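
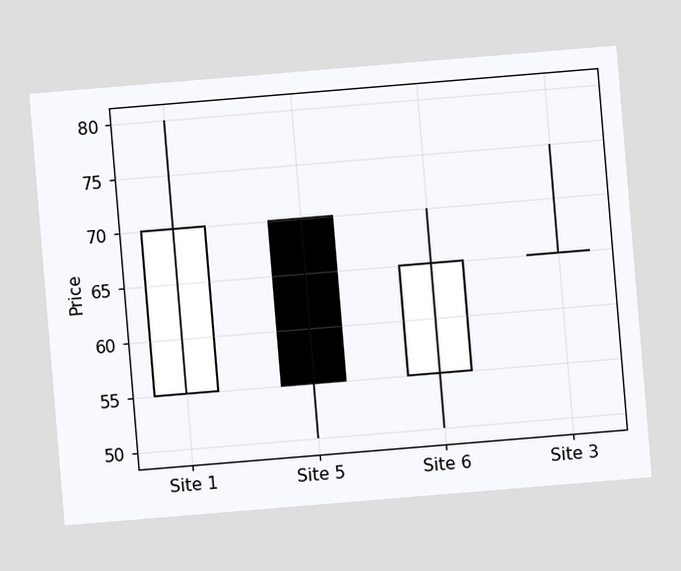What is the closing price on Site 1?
70

The chart is tilted about 5° counter-clockwise. The Site 1 candle closes at 70.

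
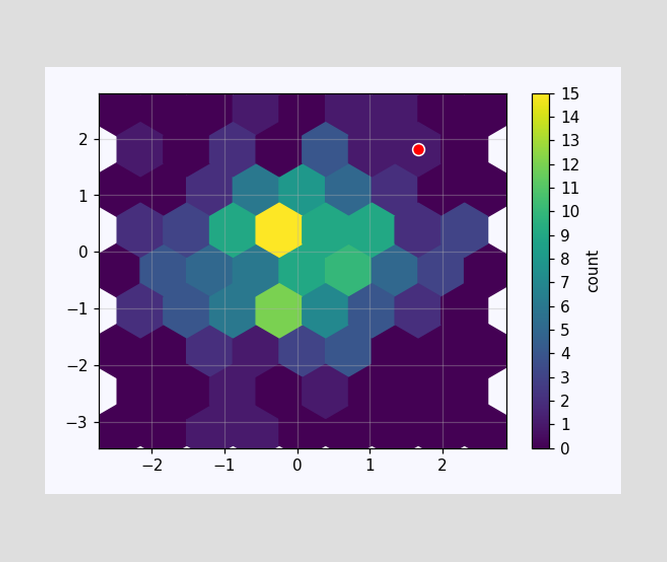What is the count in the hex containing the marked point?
The marked hex reads 1 on the colorbar.

1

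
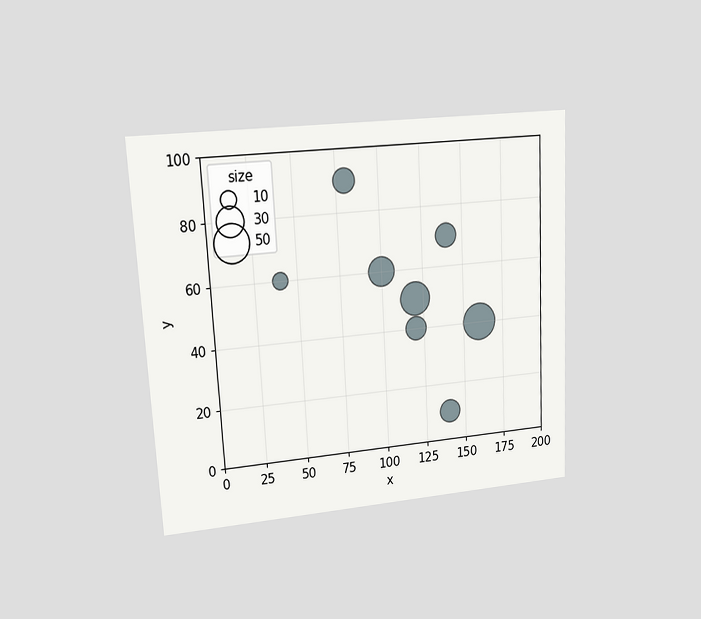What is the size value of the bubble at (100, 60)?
30

The chart is tilted about 3° counter-clockwise and viewed at a slight angle. Matching the bubble at (100, 60) against the size legend gives 30.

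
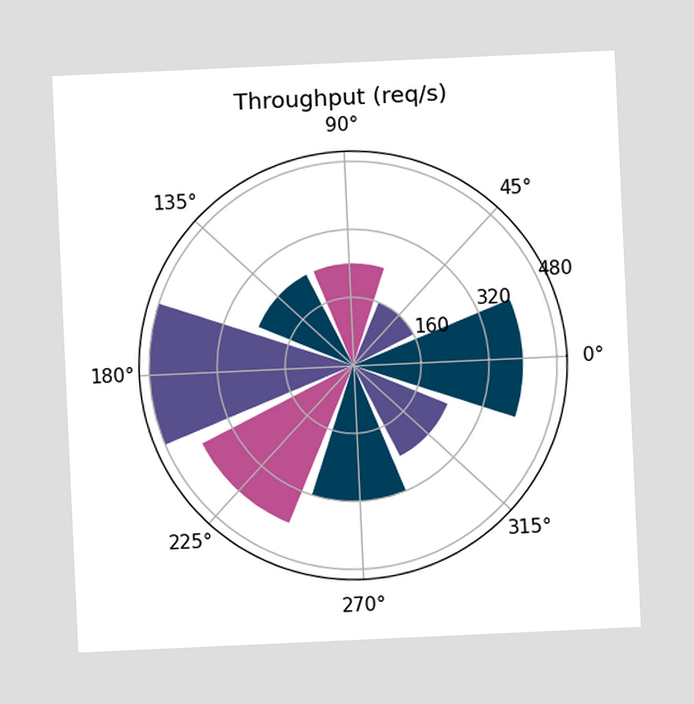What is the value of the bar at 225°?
The chart is tilted about 3° counter-clockwise. The bar at 225° reaches 400req/s on the radial axis.

400req/s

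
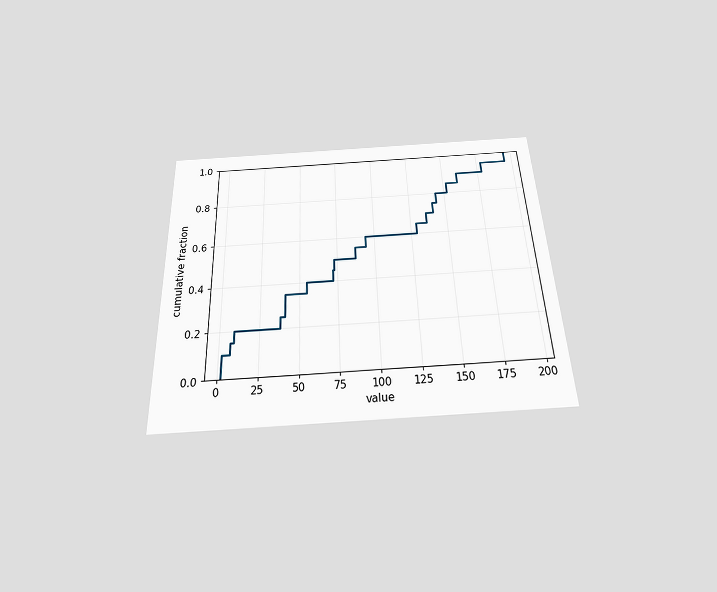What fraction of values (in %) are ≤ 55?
The chart is tilted about 2° counter-clockwise and viewed slightly from below. At x=55 the ECDF step is at 40%.

40%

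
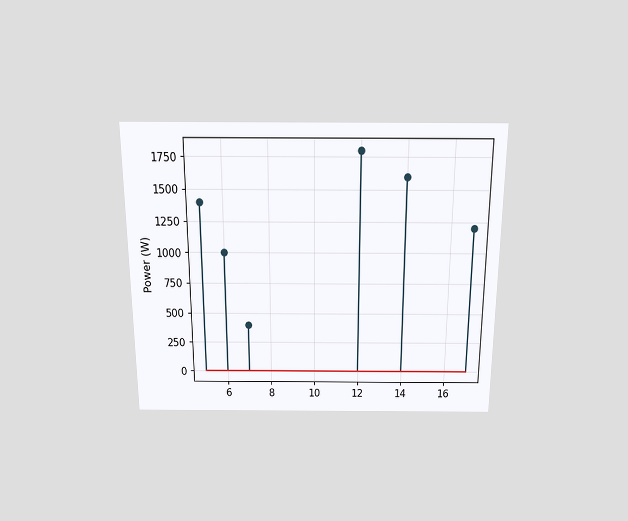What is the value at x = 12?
1800W

The chart is viewed slightly from above. The stem at x=12 reaches 1800W.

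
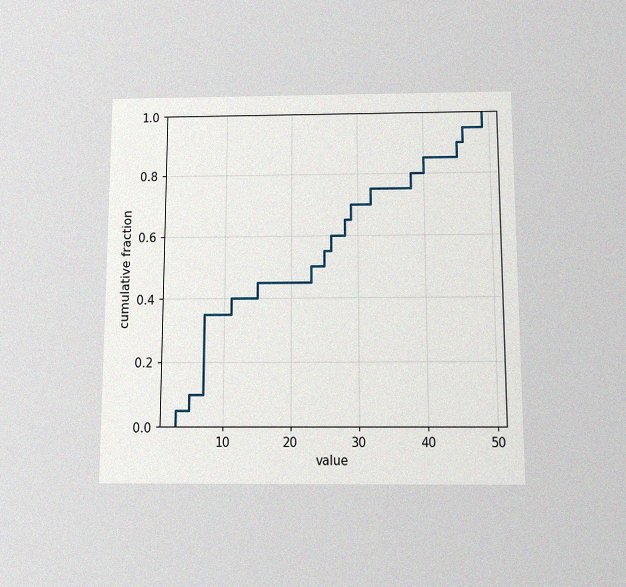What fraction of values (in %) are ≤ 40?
The chart is viewed slightly from below, with some photo noise. At x=40 the ECDF step is at 85%.

85%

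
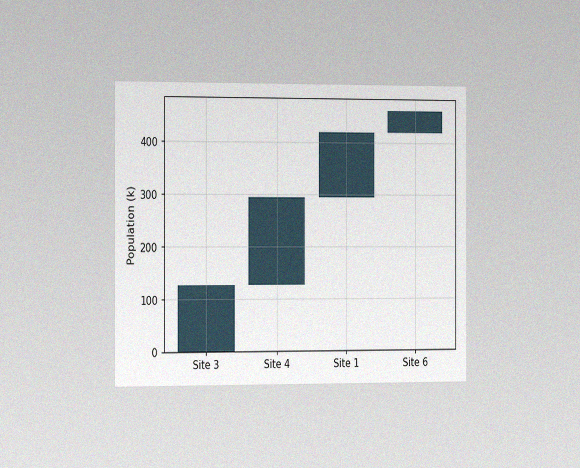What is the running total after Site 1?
The chart is viewed slightly from the left, with some photo noise. After Site 1 the running total reaches 420k.

420k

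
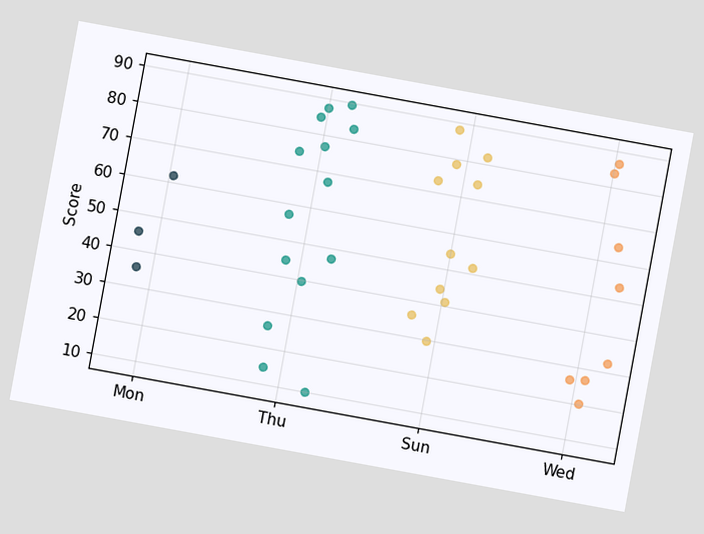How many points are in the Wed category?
8

The chart is tilted about 10° clockwise. Counting the markers in the Wed column gives 8.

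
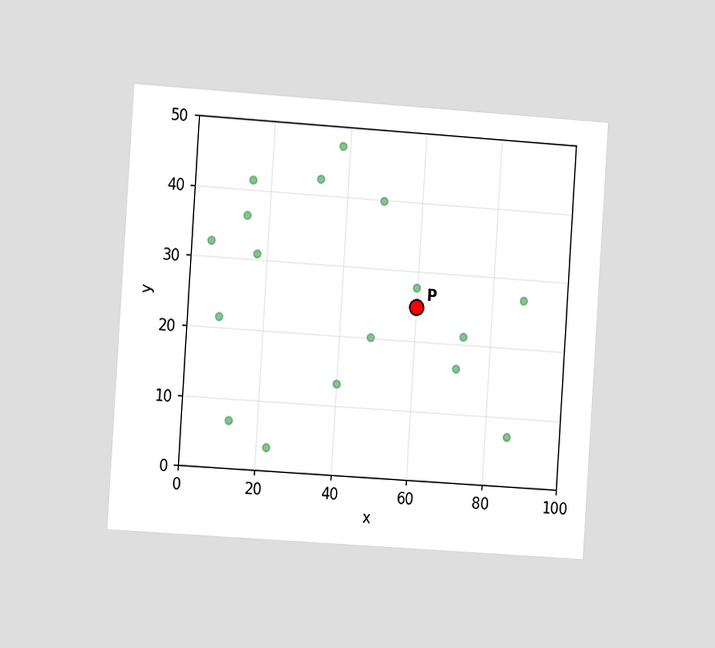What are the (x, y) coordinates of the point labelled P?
The chart is tilted about 4° clockwise and viewed at a slight angle. Following the gridlines from P to each axis, P sits at (60, 25).

(60, 25)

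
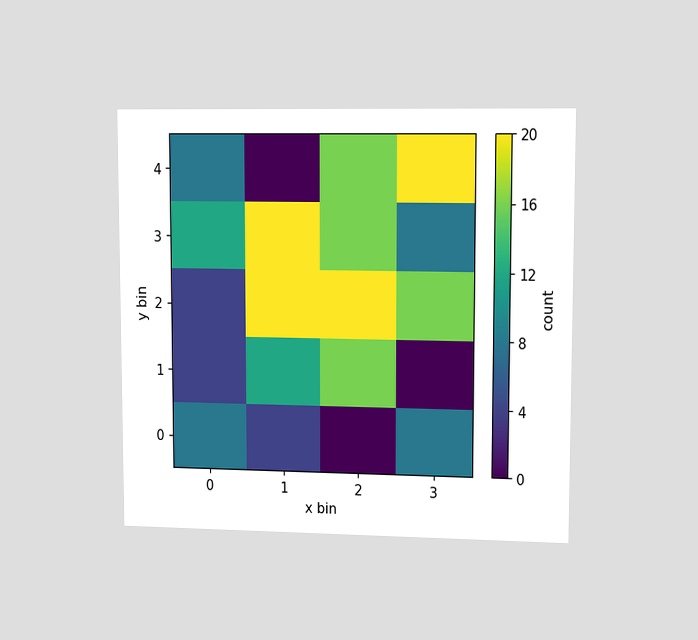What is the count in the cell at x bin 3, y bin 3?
The chart is viewed at a slight angle. Matching the cell (3, 3) against the colorbar gives 8.

8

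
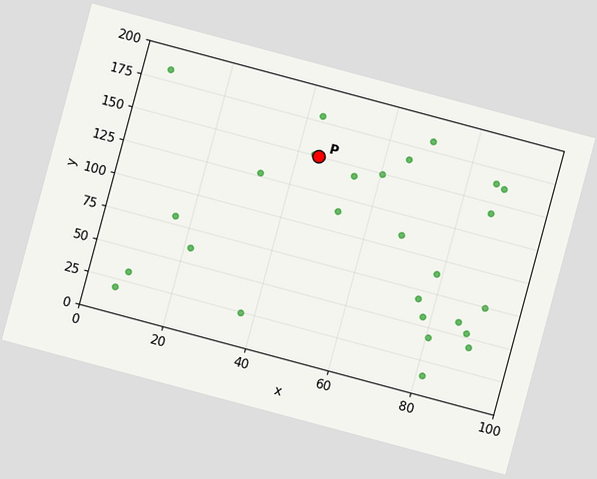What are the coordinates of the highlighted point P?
(45, 150)

The chart is tilted about 15° clockwise. Following the gridlines from P to each axis, P sits at (45, 150).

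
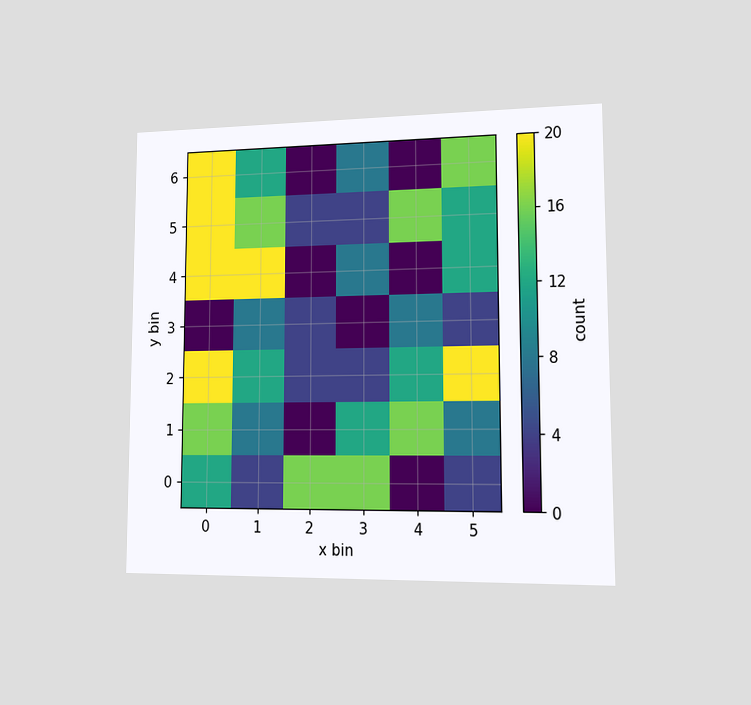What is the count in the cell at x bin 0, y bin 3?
0

The chart is viewed slightly from the right. Matching the cell (0, 3) against the colorbar gives 0.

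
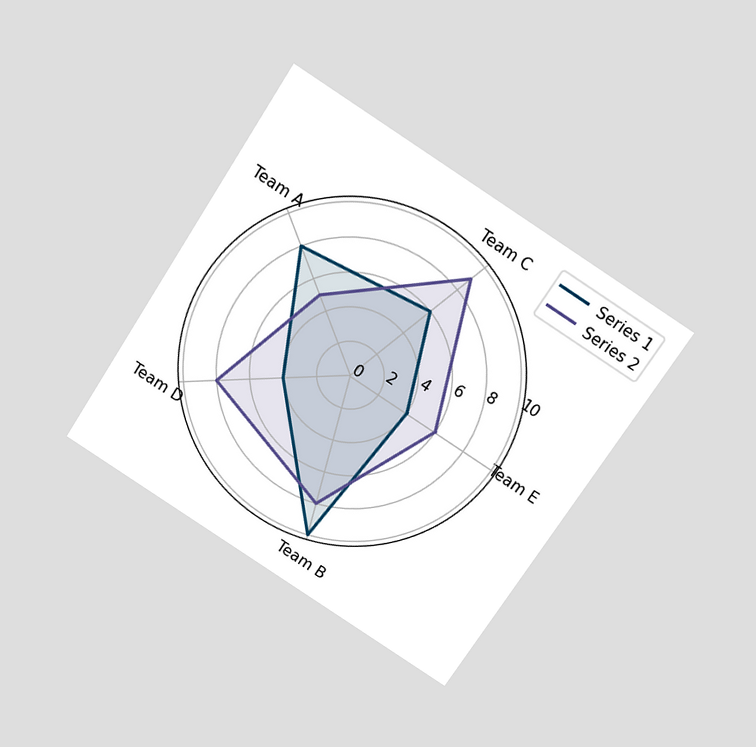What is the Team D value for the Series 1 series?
4

The chart is tilted about 33° clockwise and viewed slightly from above. On the Team D axis, Series 1 reaches 4.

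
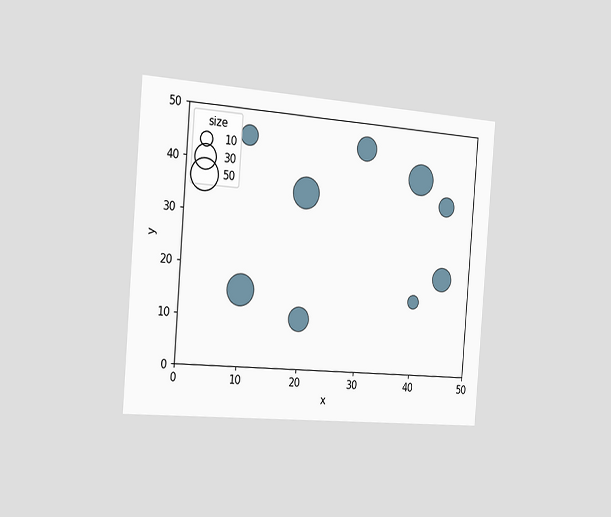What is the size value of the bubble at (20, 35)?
The chart is tilted about 4° clockwise and viewed slightly from the left. Matching the bubble at (20, 35) against the size legend gives 50.

50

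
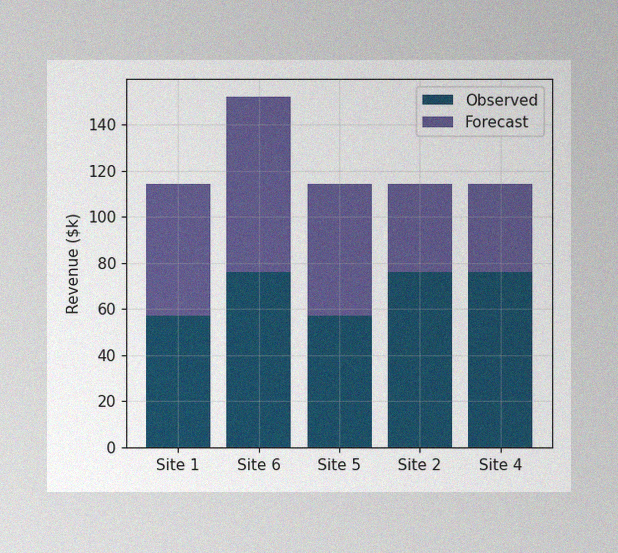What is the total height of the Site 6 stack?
$152k

The image has some photo noise and uneven lighting. The Site 6 stack's top reaches $152k on the y-axis.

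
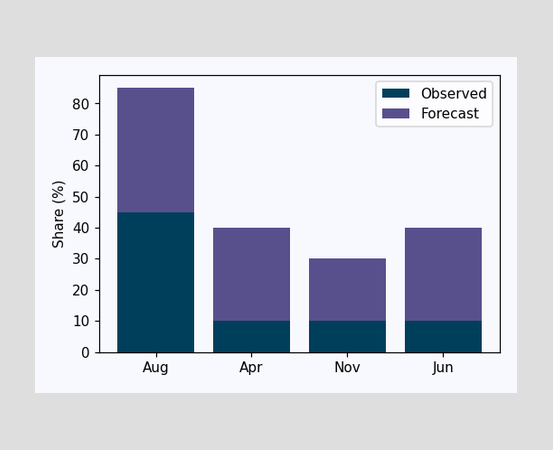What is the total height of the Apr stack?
40%

The Apr stack's top reaches 40% on the y-axis.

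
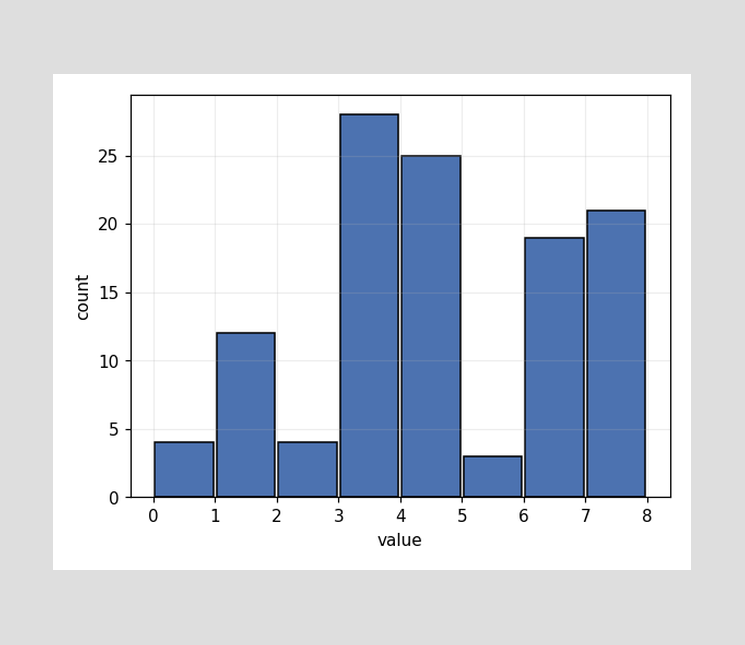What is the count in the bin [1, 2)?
The [1, 2) bin has height 12.

12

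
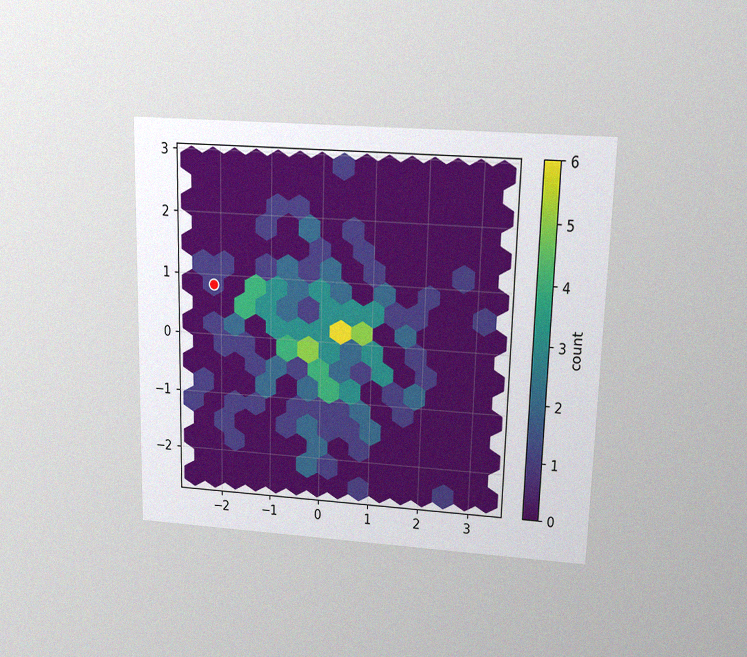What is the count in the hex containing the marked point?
1

The chart is viewed slightly from above, with some photo noise. The marked hex reads 1 on the colorbar.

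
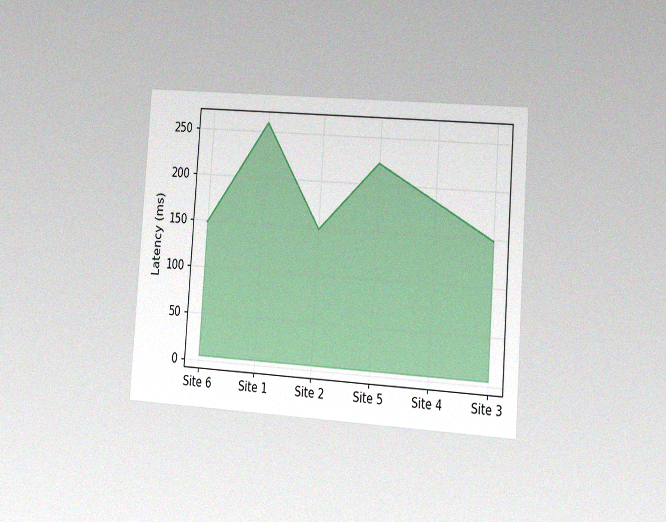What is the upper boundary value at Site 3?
The chart is tilted about 4° clockwise and viewed slightly from the right, with some photo noise. At Site 3 the upper boundary is at 148ms.

148ms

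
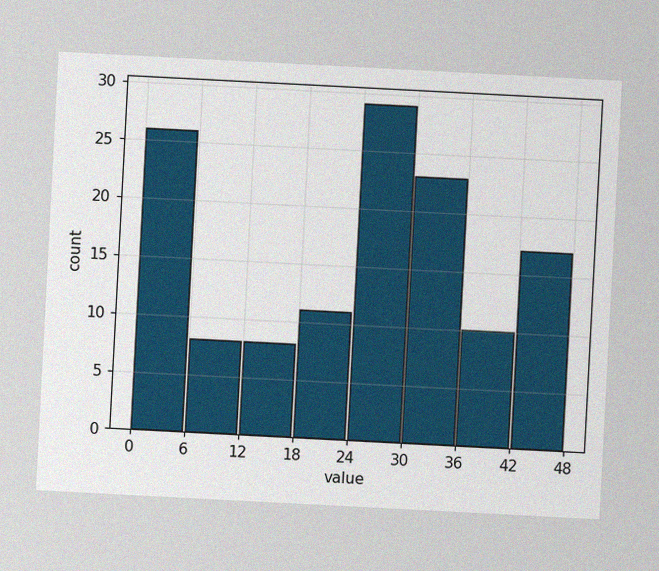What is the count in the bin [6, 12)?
8

The chart is tilted about 3° clockwise, with some photo noise. The [6, 12) bin has height 8.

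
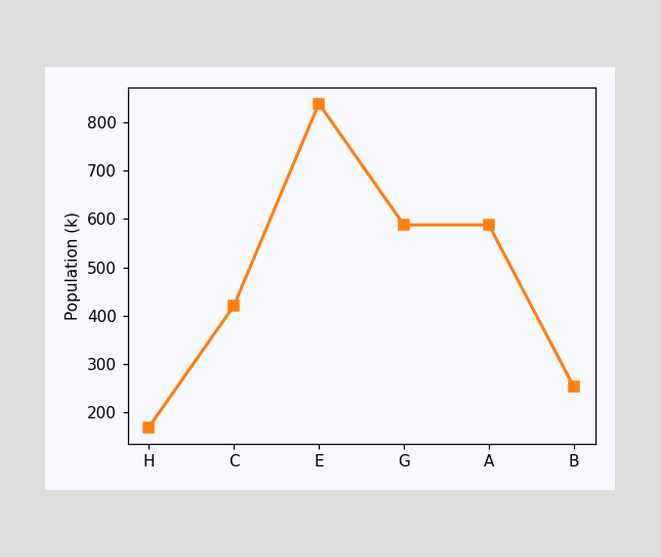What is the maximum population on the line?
840k

The highest point is at E, and reading across to the y-axis gives 840k.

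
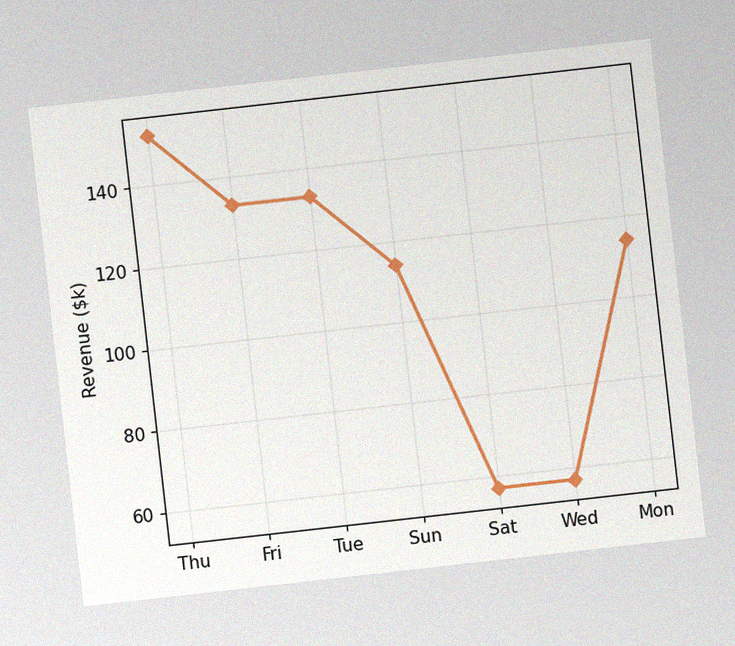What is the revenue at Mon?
$114k

The chart is tilted about 6° counter-clockwise, with some photo noise. At Mon, the line is at $114k.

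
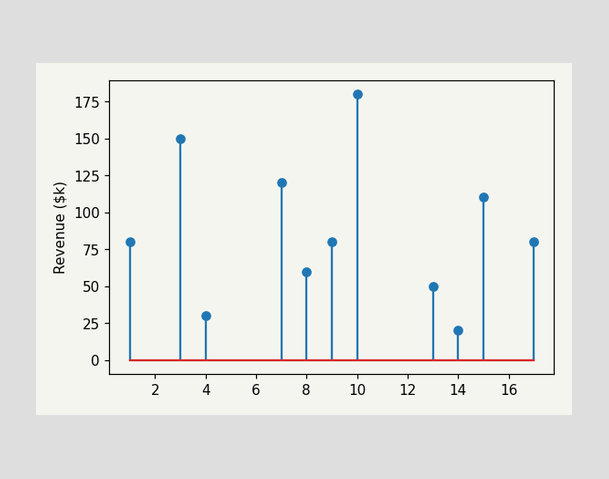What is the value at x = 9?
The stem at x=9 reaches $80k.

$80k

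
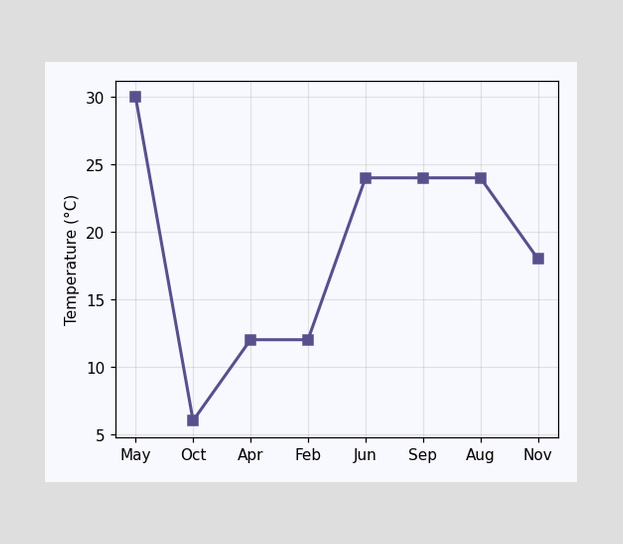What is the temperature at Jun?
At Jun, the line is at 24°C.

24°C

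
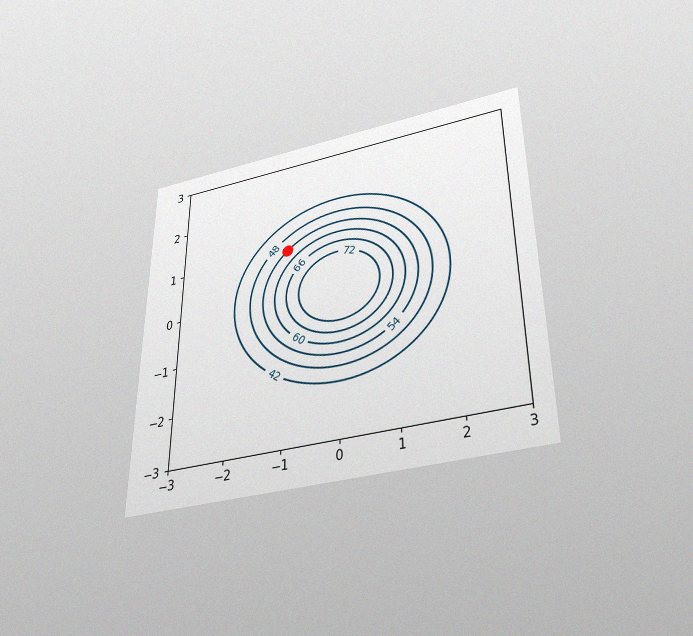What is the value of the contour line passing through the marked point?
54

The chart is viewed slightly from below, with some photo noise. The marked point sits on the contour labelled 54.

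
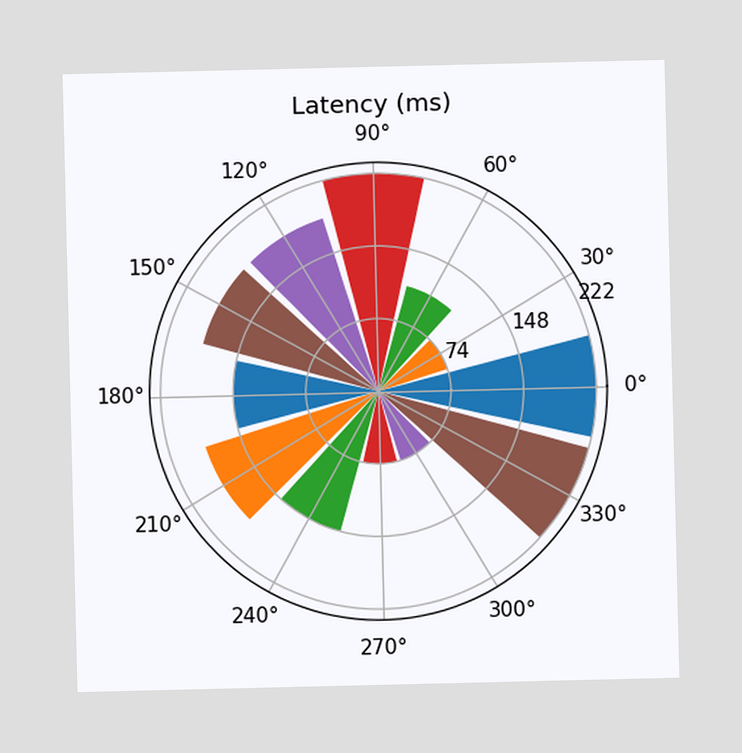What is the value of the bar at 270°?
74ms

The bar at 270° reaches 74ms on the radial axis.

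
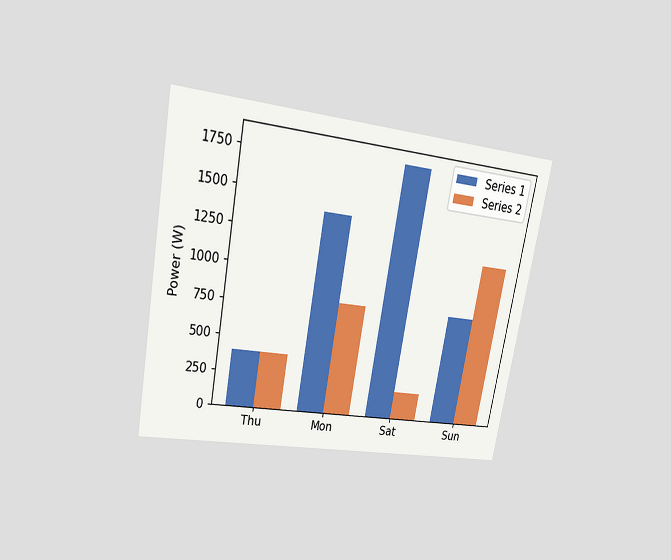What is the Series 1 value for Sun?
800W

The chart is tilted about 10° clockwise and viewed at a slight angle. The Series 1 bar at Sun reaches 800W on the y-axis.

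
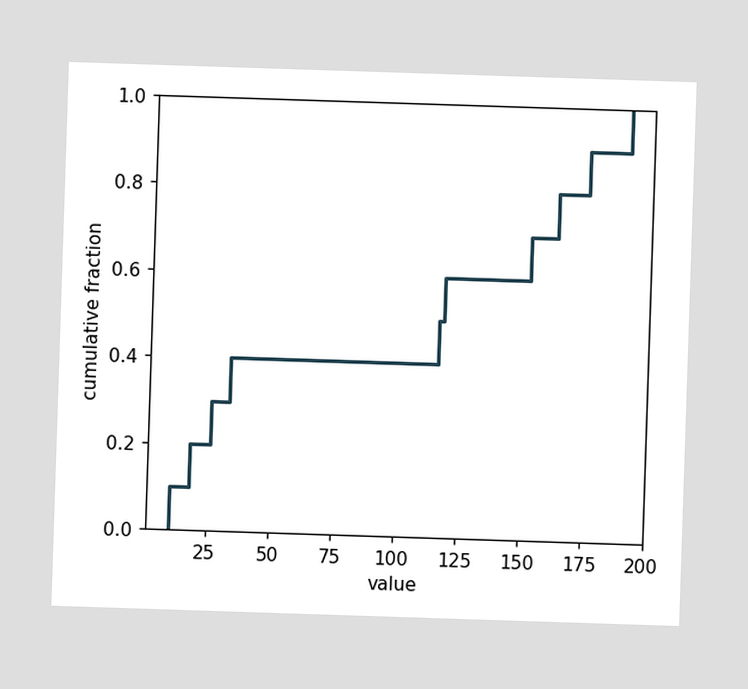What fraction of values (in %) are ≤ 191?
At x=191 the ECDF step is at 100%.

100%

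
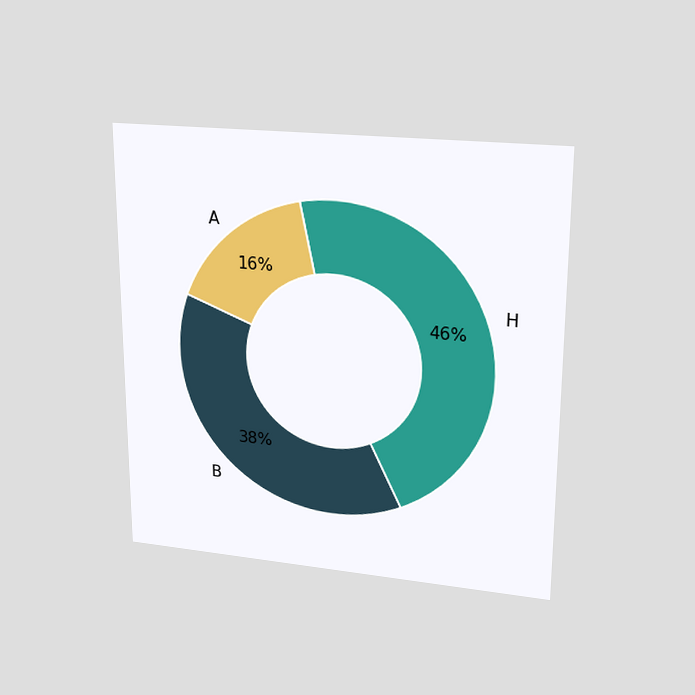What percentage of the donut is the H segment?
The chart is viewed at a slight angle. The H segment takes up 46% of the ring.

46%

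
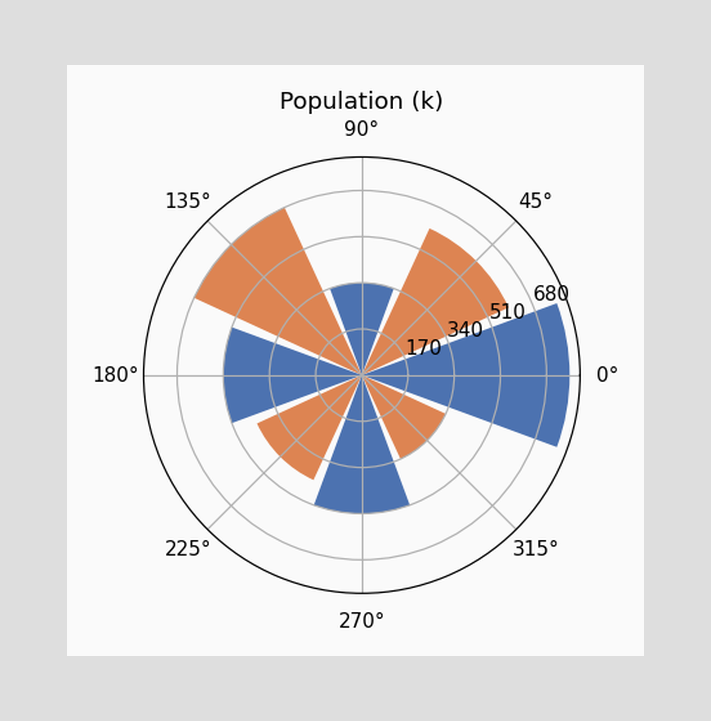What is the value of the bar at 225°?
425k

The bar at 225° reaches 425k on the radial axis.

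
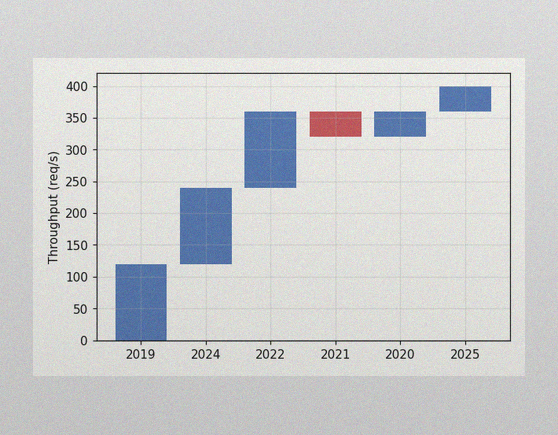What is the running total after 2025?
400req/s

The image has some photo noise and uneven lighting. After 2025 the running total reaches 400req/s.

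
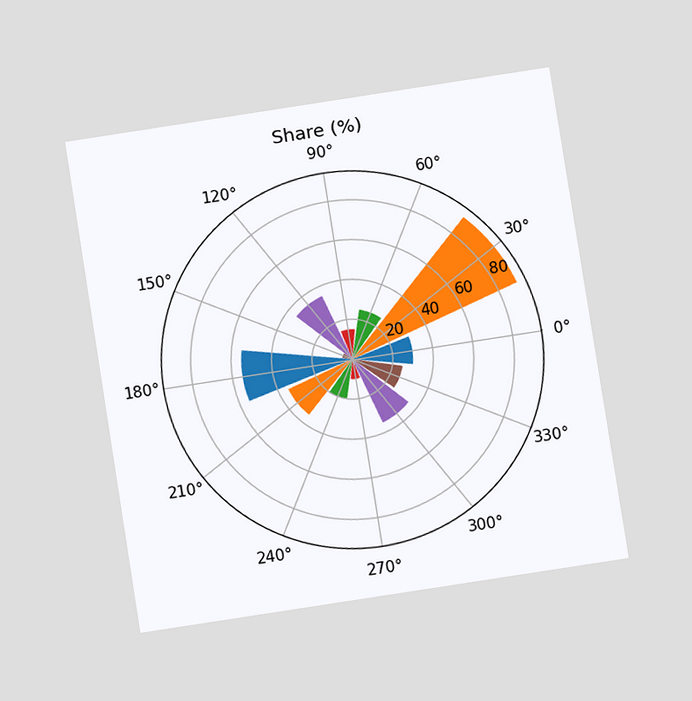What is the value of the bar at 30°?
The chart is tilted about 9° counter-clockwise and viewed at a slight angle. The bar at 30° reaches 90% on the radial axis.

90%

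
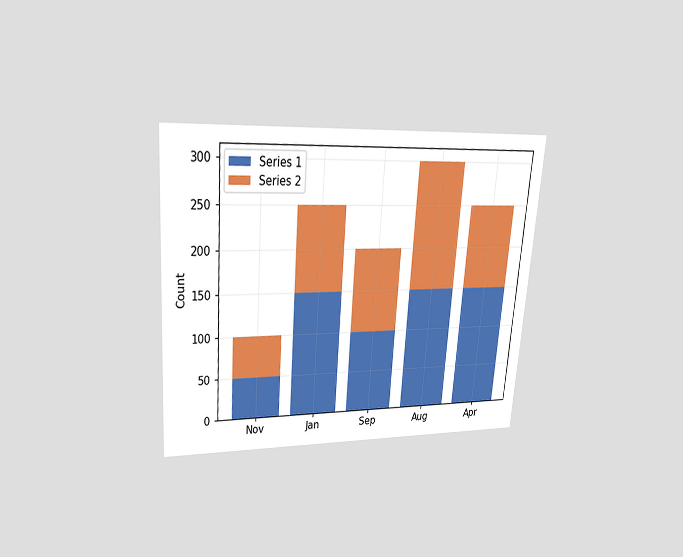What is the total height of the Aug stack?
300

The chart is tilted about 4° clockwise and viewed slightly from above. The Aug stack's top reaches 300 on the y-axis.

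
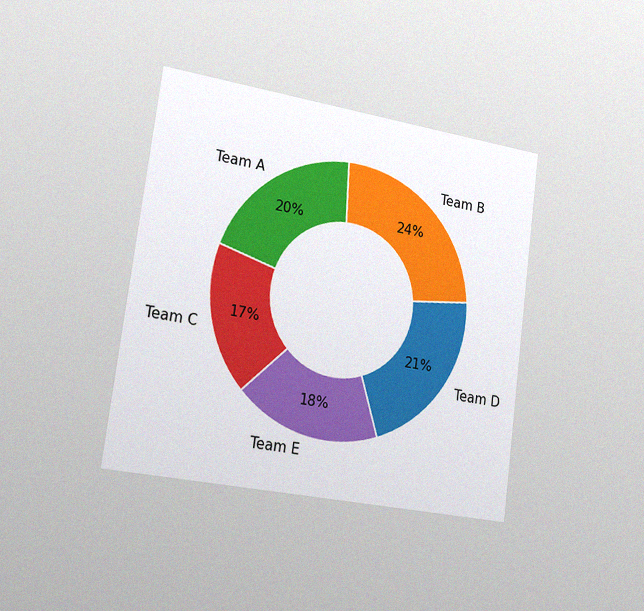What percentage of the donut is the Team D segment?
21%

The chart is tilted about 8° clockwise and viewed slightly from the left, with some photo noise. The Team D segment takes up 21% of the ring.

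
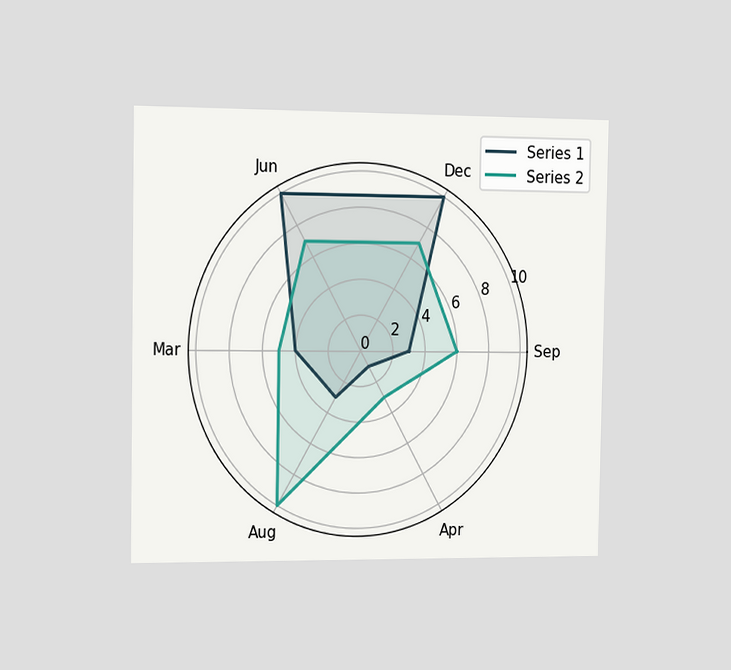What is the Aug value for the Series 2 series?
10

The chart is viewed slightly from the left. On the Aug axis, Series 2 reaches 10.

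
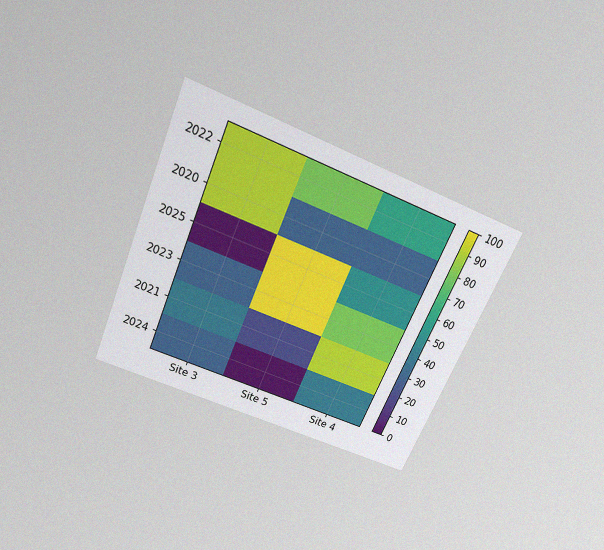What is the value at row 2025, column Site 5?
100

The chart is tilted about 23° clockwise and viewed slightly from above, with some photo noise. Matching cell (2025, Site 5) against the colorbar gives 100.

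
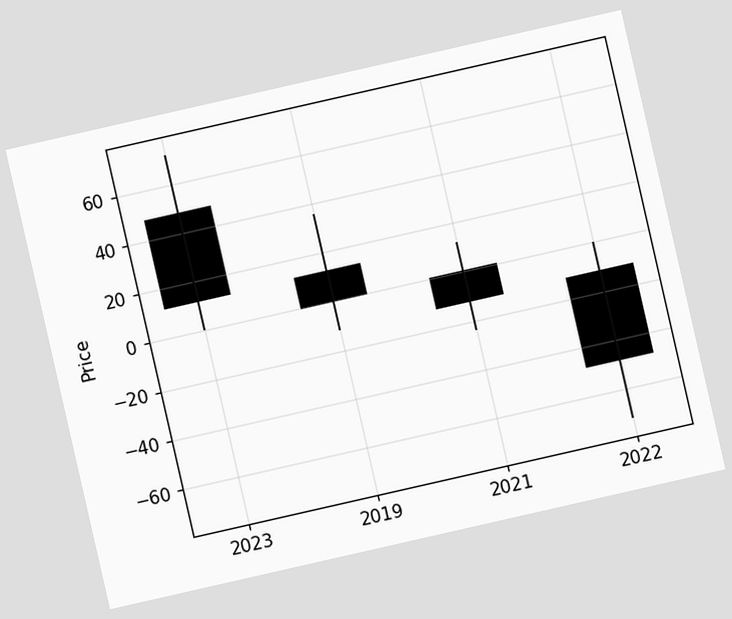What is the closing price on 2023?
The chart is tilted about 13° counter-clockwise. The 2023 candle closes at 12.

12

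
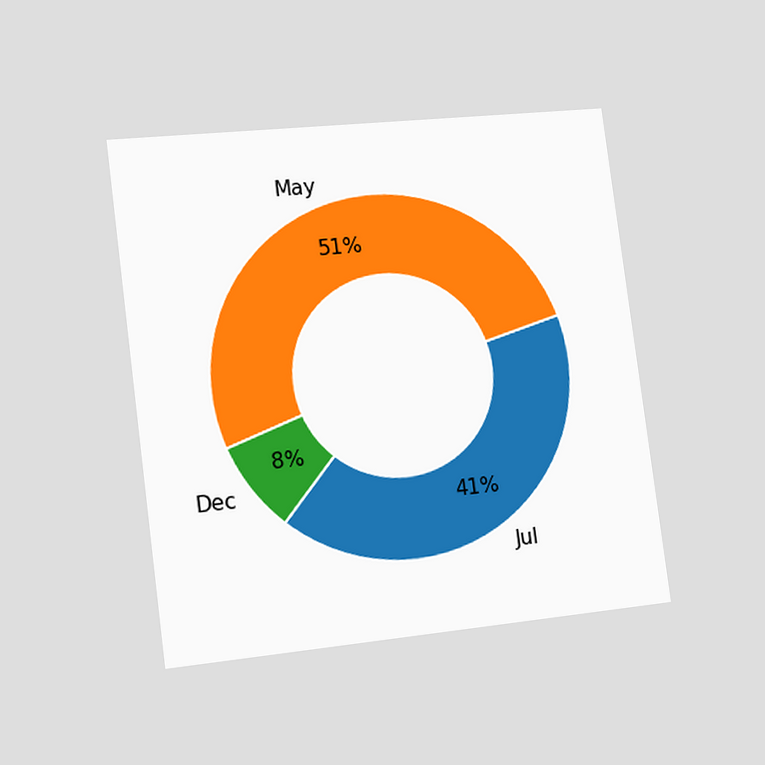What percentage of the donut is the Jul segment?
41%

The chart is tilted about 7° counter-clockwise and viewed slightly from the left. The Jul segment takes up 41% of the ring.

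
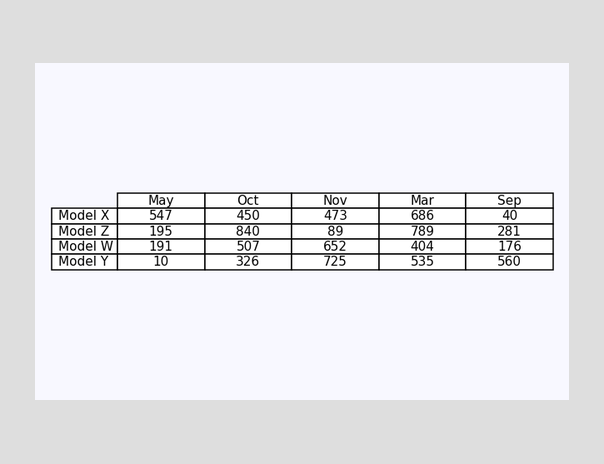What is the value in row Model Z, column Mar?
789

The (Model Z, Mar) cell reads 789.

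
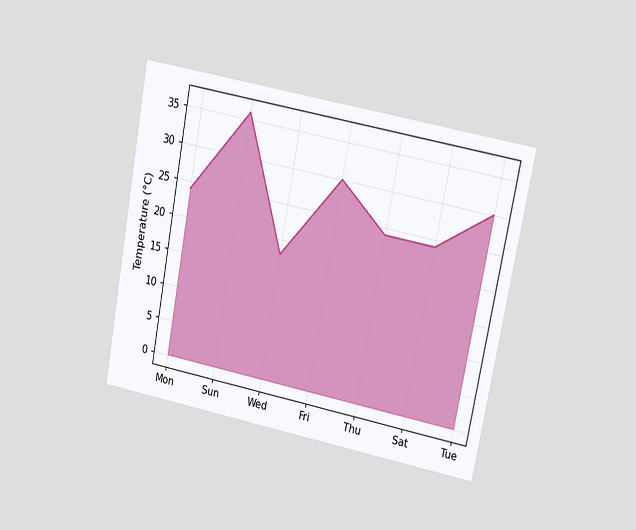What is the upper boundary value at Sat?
The chart is tilted about 11° clockwise and viewed at a slight angle. At Sat the upper boundary is at 24°C.

24°C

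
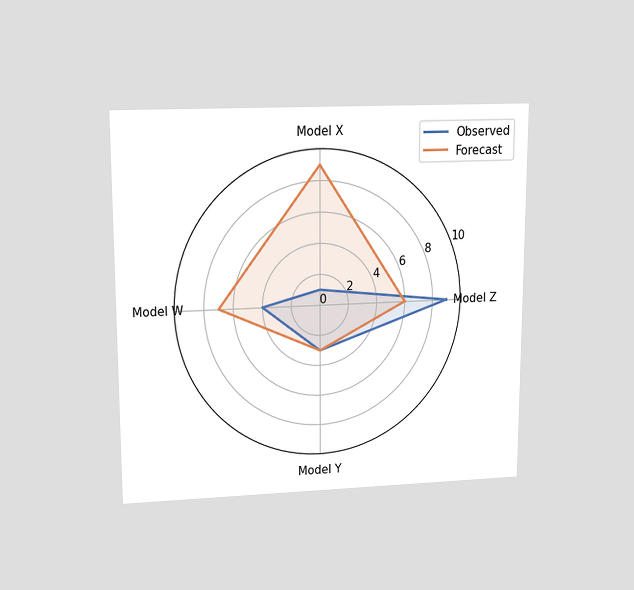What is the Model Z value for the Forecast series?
The chart is viewed at a slight angle. On the Model Z axis, Forecast reaches 6.

6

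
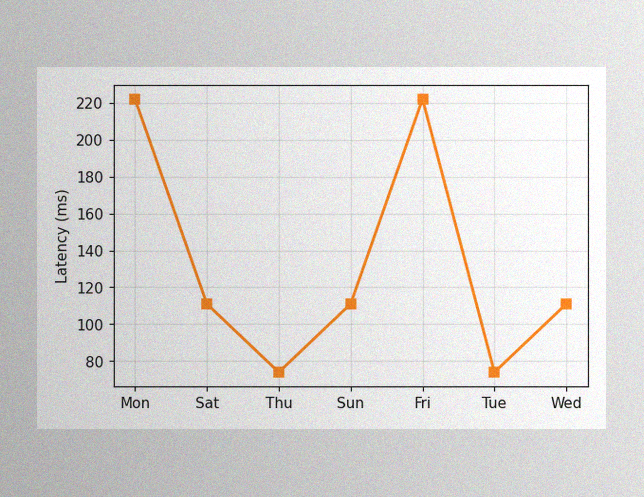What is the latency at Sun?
The image has some photo noise and uneven lighting. At Sun, the line is at 111ms.

111ms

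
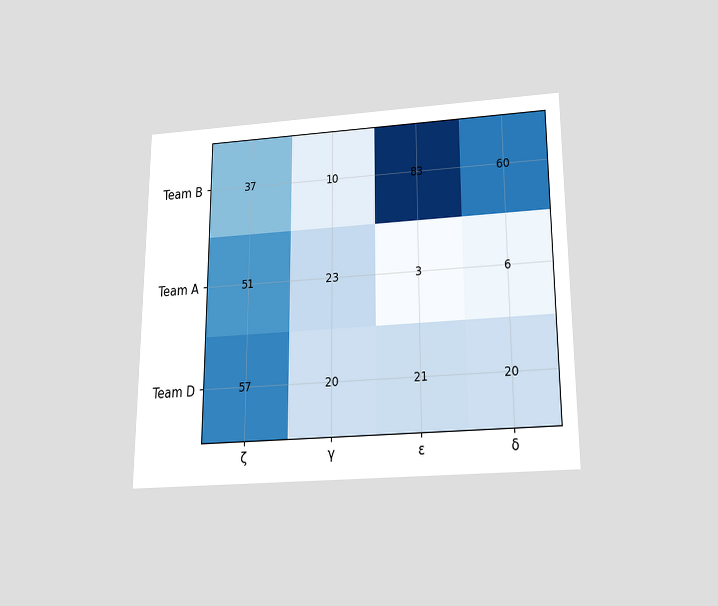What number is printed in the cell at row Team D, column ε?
21

The chart is viewed slightly from below. The (Team D, ε) cell reads 21.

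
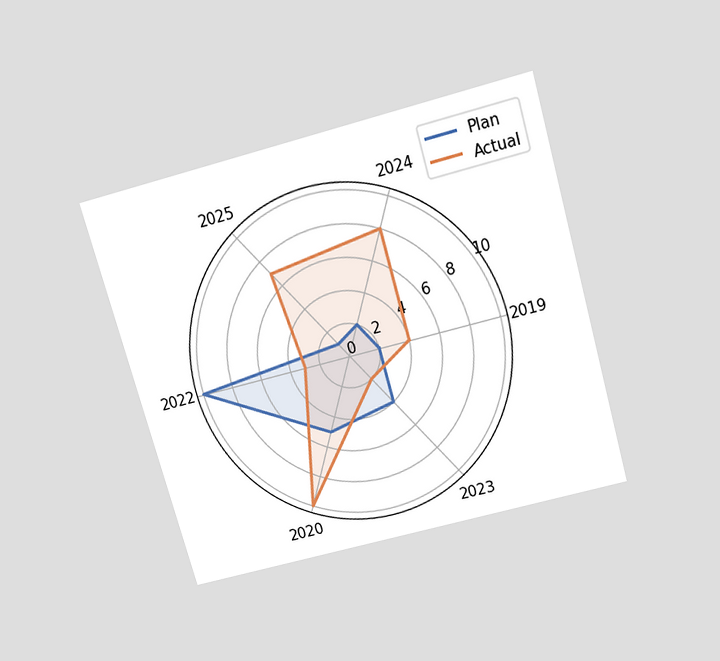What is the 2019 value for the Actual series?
The chart is tilted about 16° counter-clockwise and viewed slightly from above. On the 2019 axis, Actual reaches 4.

4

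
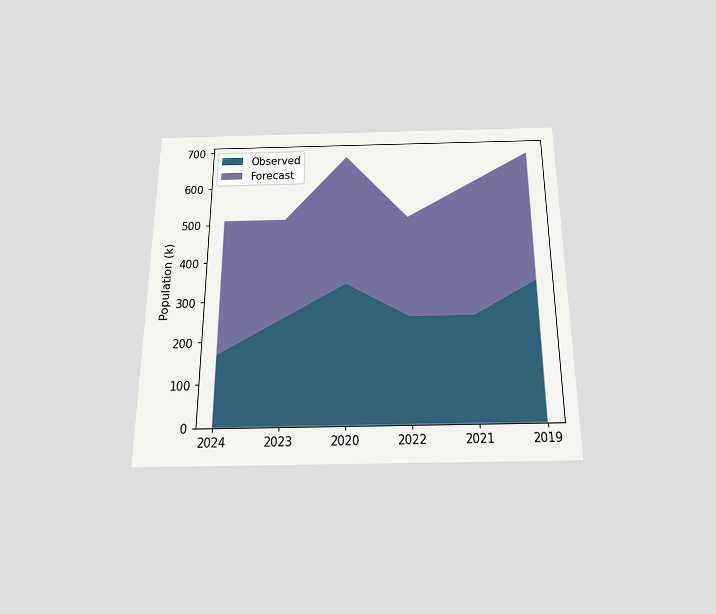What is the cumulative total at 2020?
The chart is viewed slightly from below. The stacked total at 2020 reaches 680k.

680k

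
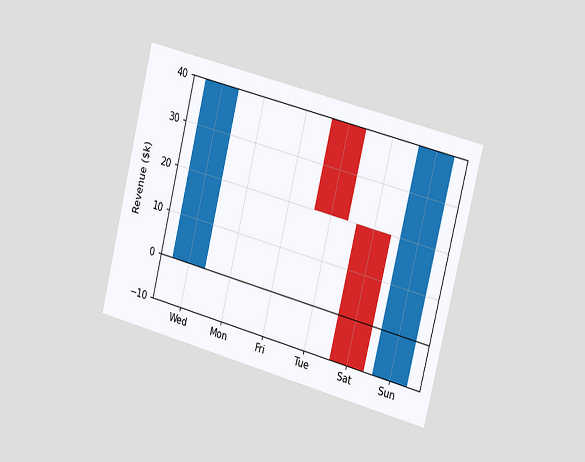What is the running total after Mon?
$40k

The chart is tilted about 14° clockwise and viewed slightly from the right. After Mon the running total reaches $40k.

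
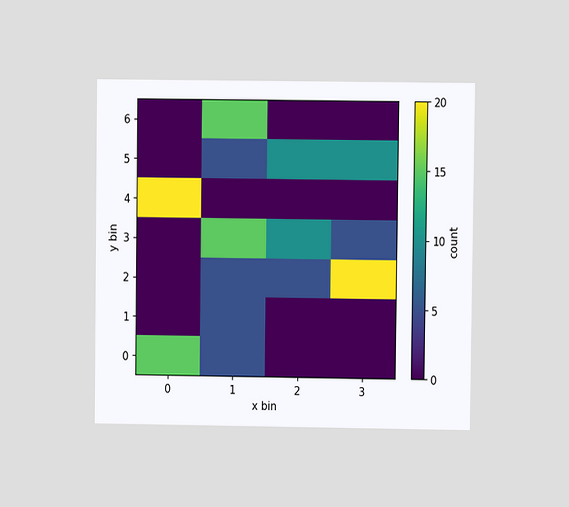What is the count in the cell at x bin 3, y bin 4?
0

The chart is viewed at a slight angle. Matching the cell (3, 4) against the colorbar gives 0.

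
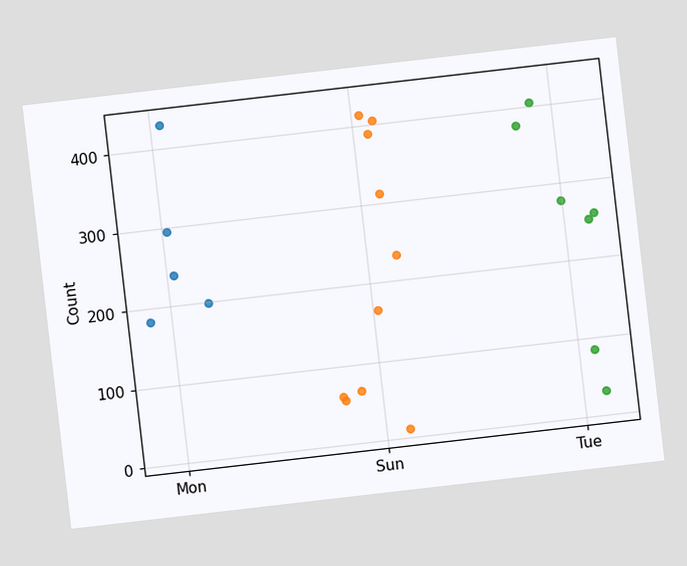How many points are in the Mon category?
5

The chart is tilted about 7° counter-clockwise. Counting the markers in the Mon column gives 5.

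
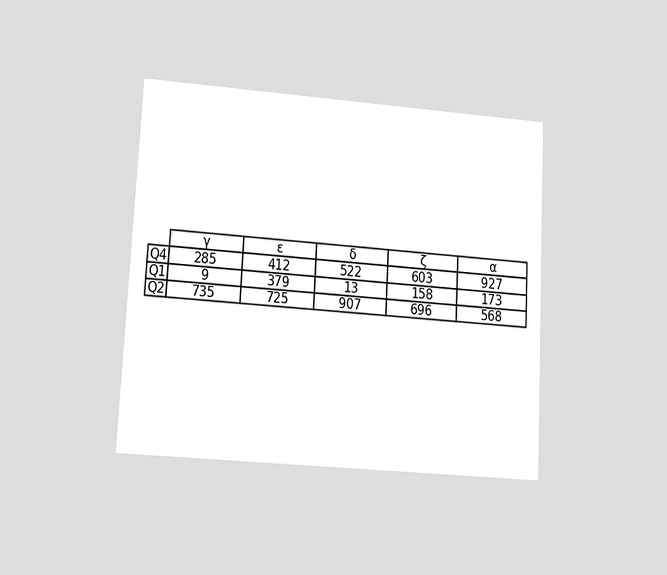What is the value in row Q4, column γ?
285

The chart is tilted about 3° clockwise and viewed at a slight angle. The (Q4, γ) cell reads 285.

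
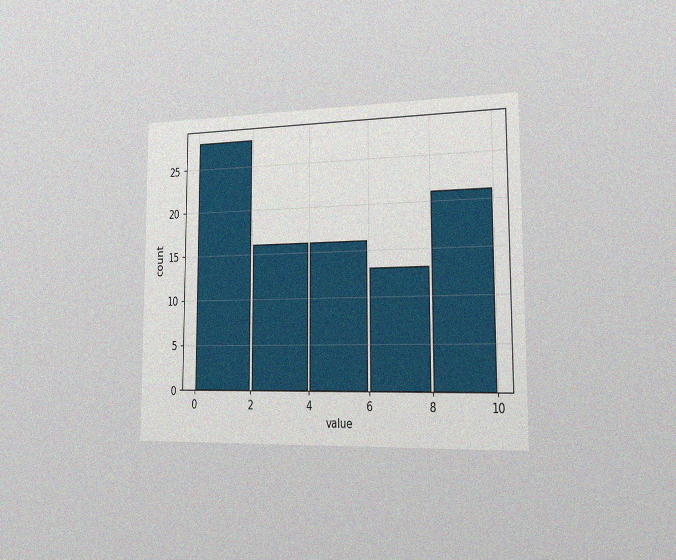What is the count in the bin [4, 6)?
The chart is viewed slightly from the right, with some photo noise. The [4, 6) bin has height 16.

16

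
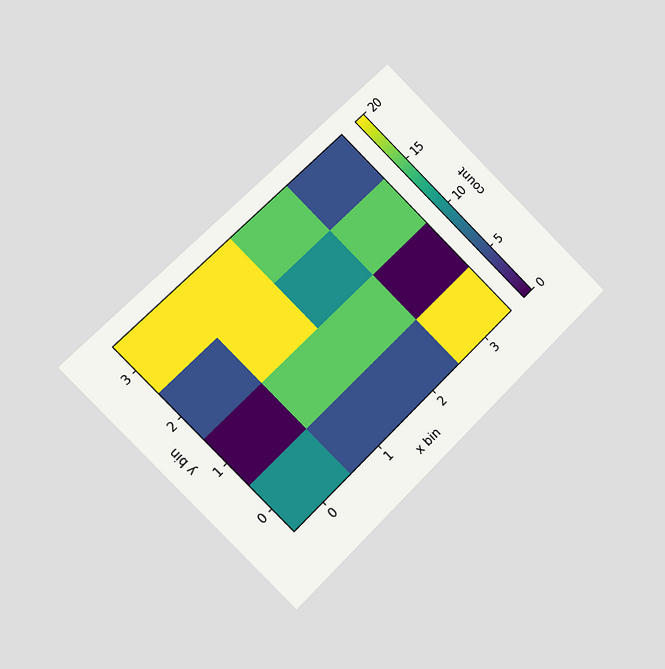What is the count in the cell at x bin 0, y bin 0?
The chart is tilted about 45° counter-clockwise and viewed slightly from the left. Matching the cell (0, 0) against the colorbar gives 10.

10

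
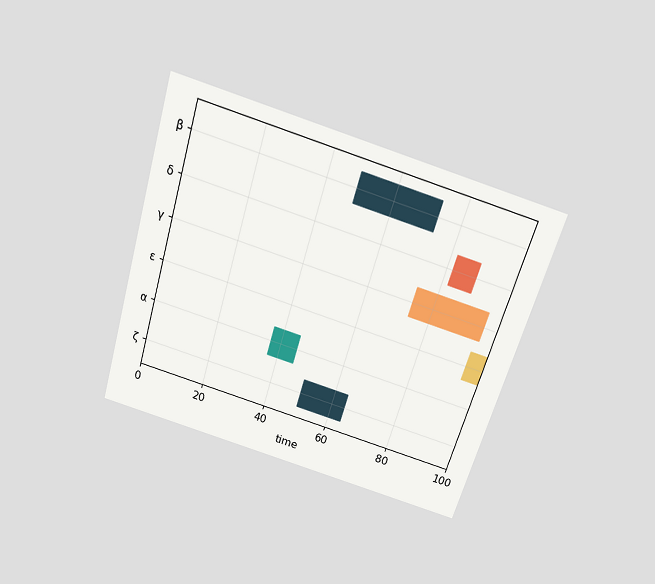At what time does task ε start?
95

The chart is tilted about 17° clockwise and viewed slightly from above. The ε bar begins at t=95.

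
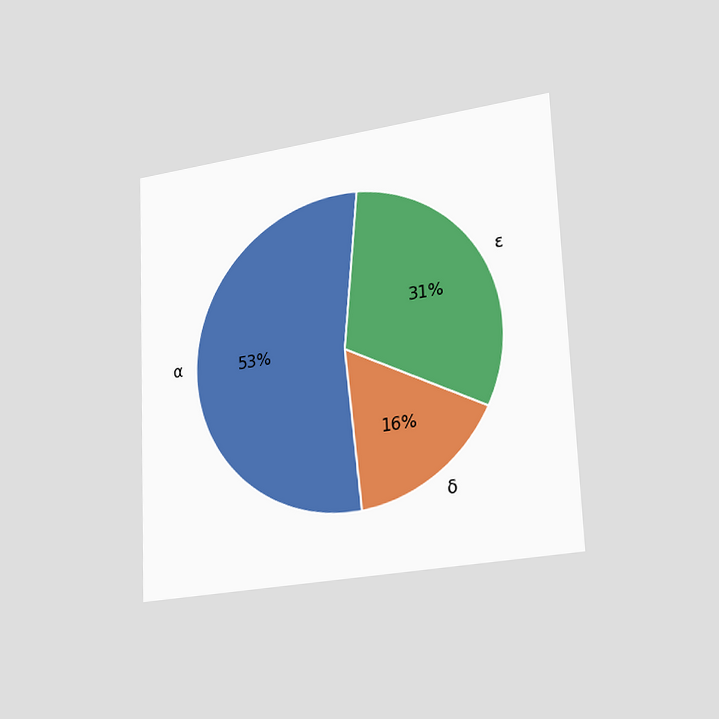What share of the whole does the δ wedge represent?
The chart is tilted about 2° counter-clockwise and viewed slightly from the right. The δ slice takes up 16% of the pie.

16%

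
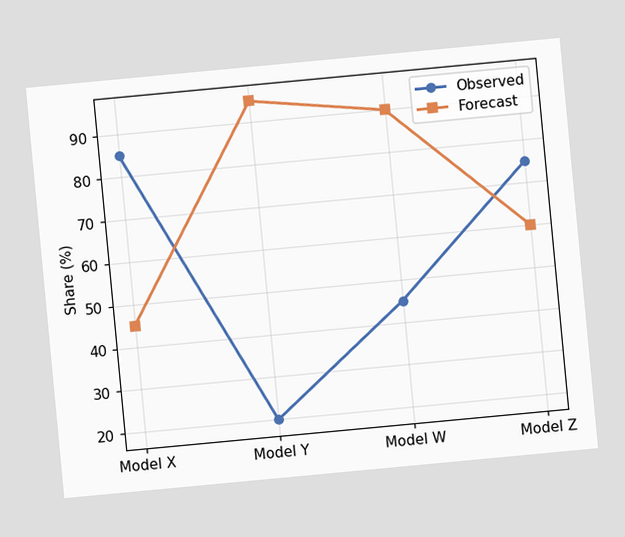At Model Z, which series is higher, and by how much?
The chart is tilted about 5° counter-clockwise. At Model Z, Observed sits above the other line by 15%.

Observed, by 15%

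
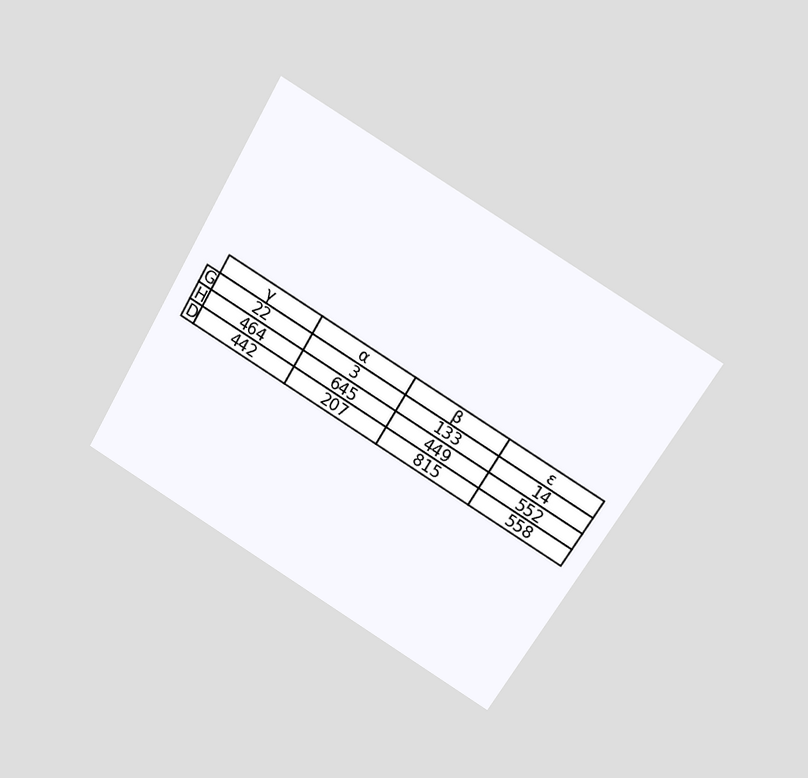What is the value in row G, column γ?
The chart is tilted about 31° clockwise and viewed slightly from above. The (G, γ) cell reads 22.

22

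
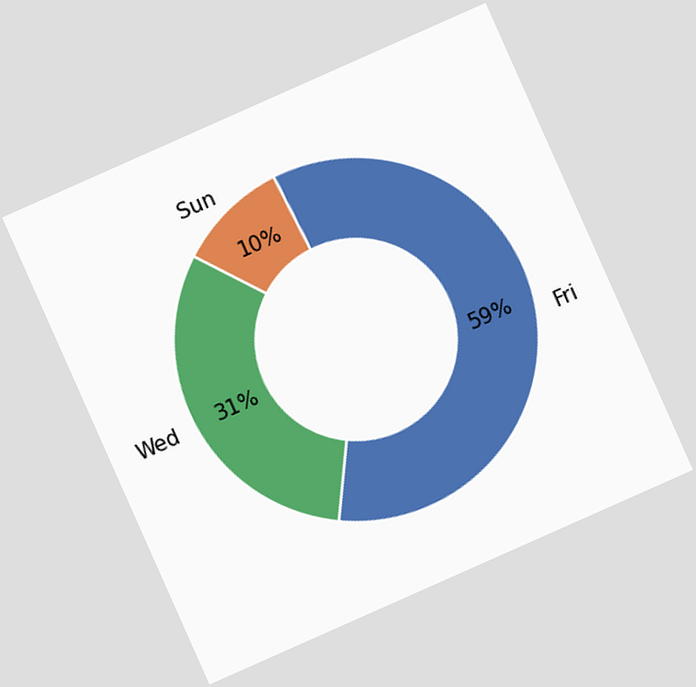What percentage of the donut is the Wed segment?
31%

The chart is tilted about 24° counter-clockwise. The Wed segment takes up 31% of the ring.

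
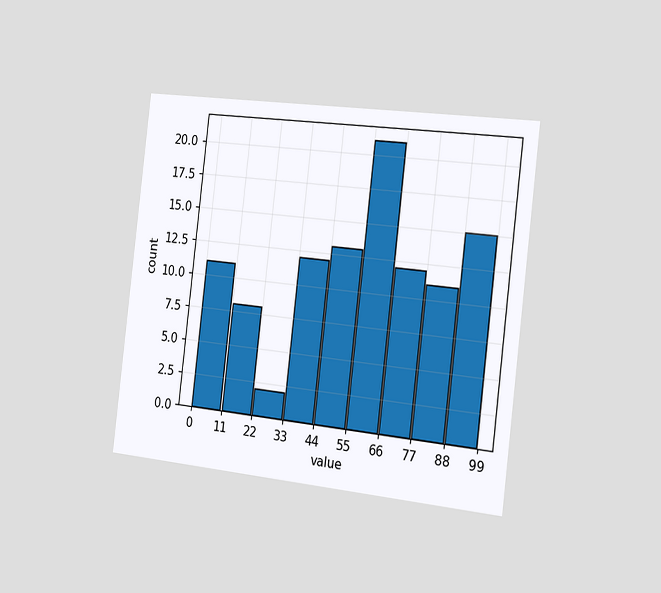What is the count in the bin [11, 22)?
The chart is tilted about 7° clockwise and viewed slightly from the right. The [11, 22) bin has height 8.

8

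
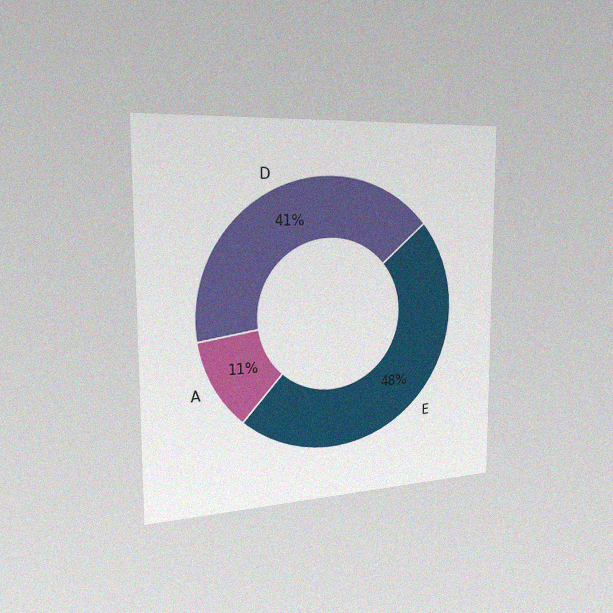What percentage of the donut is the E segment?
The chart is viewed slightly from the left, with some photo noise. The E segment takes up 48% of the ring.

48%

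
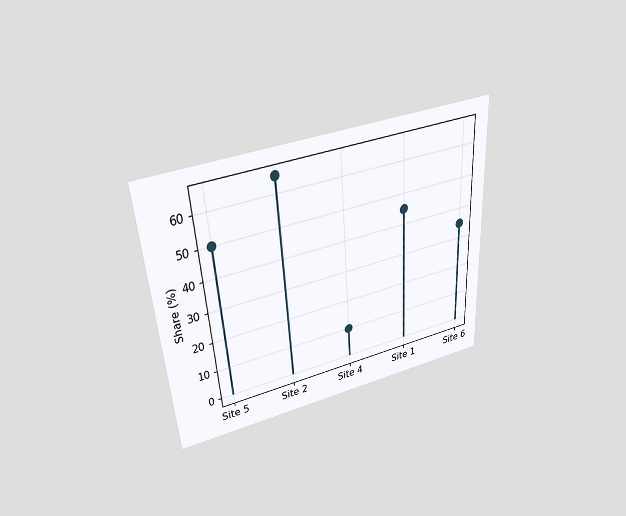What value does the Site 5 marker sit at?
The chart is tilted about 4° counter-clockwise and viewed slightly from above. The Site 5 marker sits at 50%.

50%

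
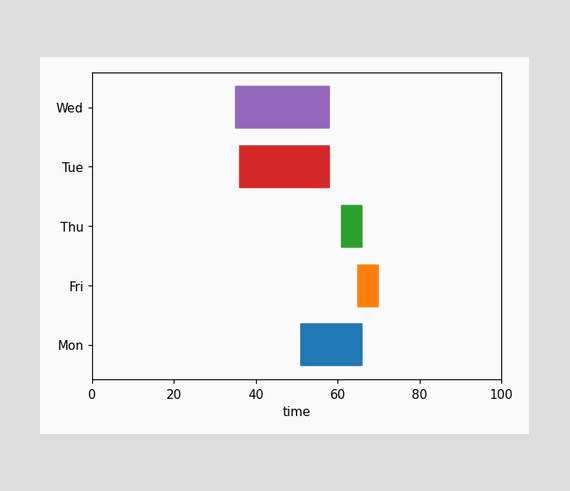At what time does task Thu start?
The Thu bar begins at t=61.

61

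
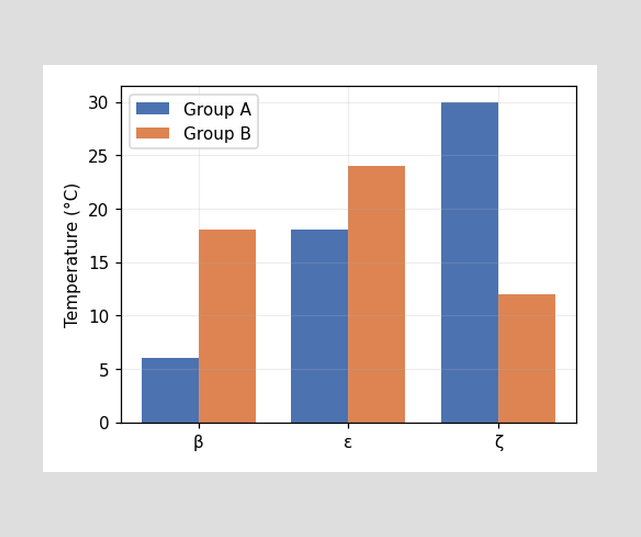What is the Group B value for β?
18°C

The Group B bar at β reaches 18°C on the y-axis.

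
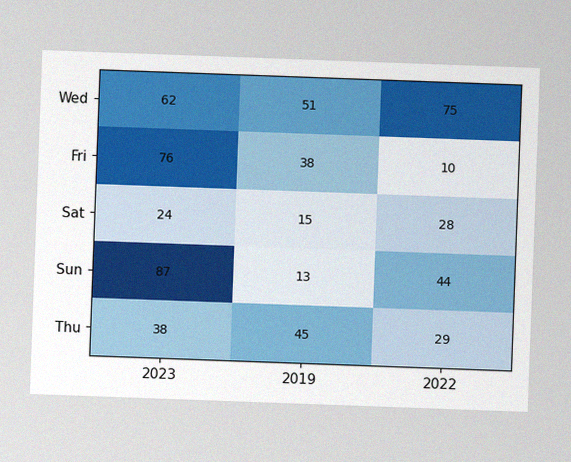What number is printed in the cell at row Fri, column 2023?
76

The chart is tilted about 2° clockwise, with some photo noise. The (Fri, 2023) cell reads 76.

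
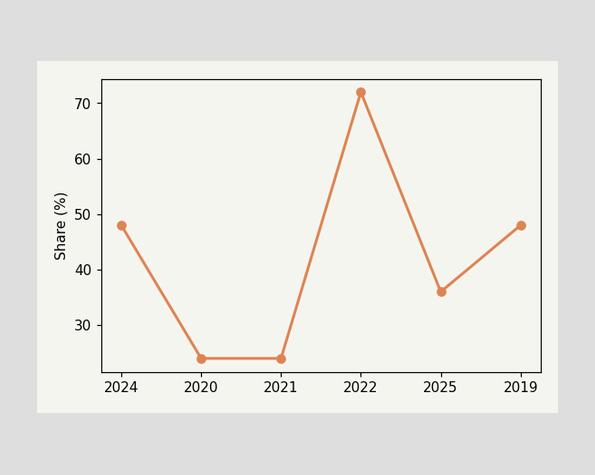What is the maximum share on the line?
The highest point is at 2022, and reading across to the y-axis gives 72%.

72%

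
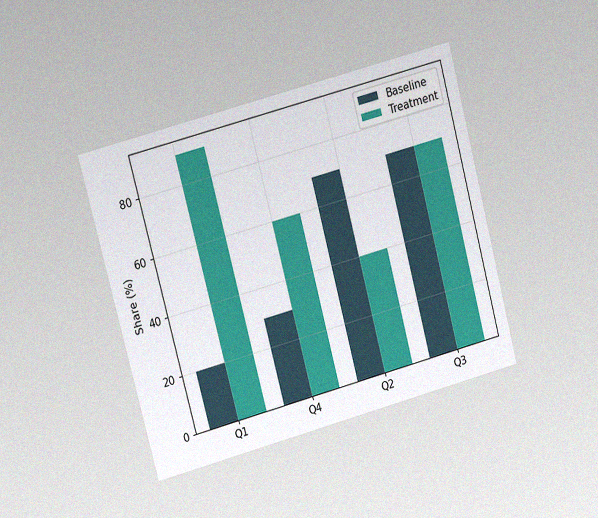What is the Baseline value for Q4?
30%

The chart is tilted about 15° counter-clockwise and viewed at a slight angle, with some photo noise. The Baseline bar at Q4 reaches 30% on the y-axis.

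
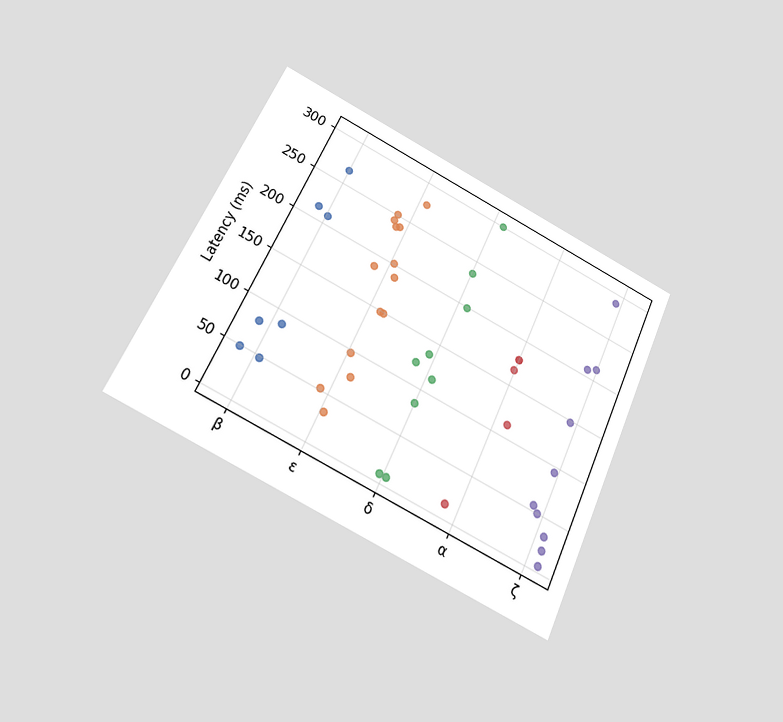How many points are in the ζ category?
10

The chart is tilted about 25° clockwise and viewed slightly from below. Counting the markers in the ζ column gives 10.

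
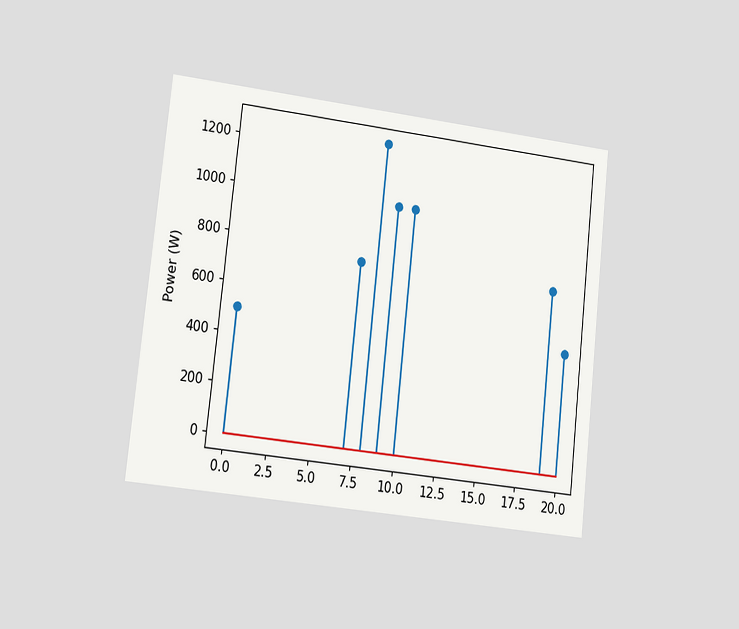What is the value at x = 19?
750W

The chart is tilted about 6° clockwise and viewed slightly from the left. The stem at x=19 reaches 750W.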